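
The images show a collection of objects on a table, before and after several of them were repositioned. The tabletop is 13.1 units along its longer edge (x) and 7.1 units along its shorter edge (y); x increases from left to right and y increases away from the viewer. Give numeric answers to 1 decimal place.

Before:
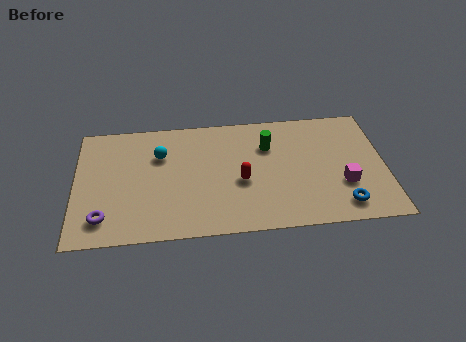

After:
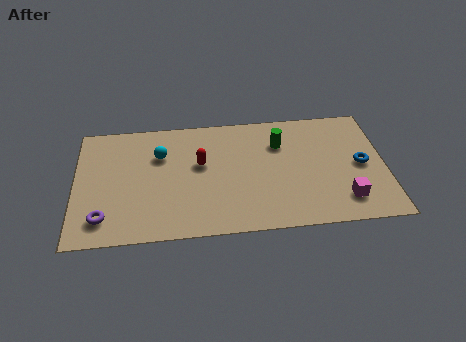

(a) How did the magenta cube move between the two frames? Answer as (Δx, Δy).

(0.0, -0.9)

From the two frames, the magenta cube sits at roughly (11.3, 2.4) before and (11.3, 1.5) after.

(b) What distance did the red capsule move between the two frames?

2.1

The red capsule was near (7.0, 3.0) before and (5.3, 4.2) after, so it travelled √(1.7² + 1.2²) ≈ 2.1 units.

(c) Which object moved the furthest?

the blue torus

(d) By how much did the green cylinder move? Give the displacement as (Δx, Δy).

(0.5, 0.1)

From the two frames, the green cylinder sits at roughly (8.2, 5.0) before and (8.7, 5.1) after.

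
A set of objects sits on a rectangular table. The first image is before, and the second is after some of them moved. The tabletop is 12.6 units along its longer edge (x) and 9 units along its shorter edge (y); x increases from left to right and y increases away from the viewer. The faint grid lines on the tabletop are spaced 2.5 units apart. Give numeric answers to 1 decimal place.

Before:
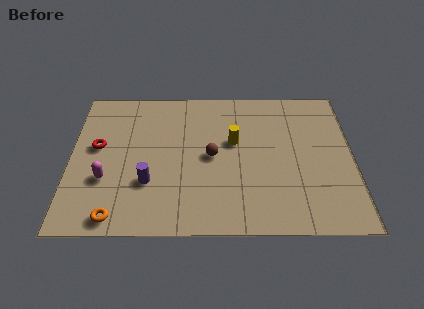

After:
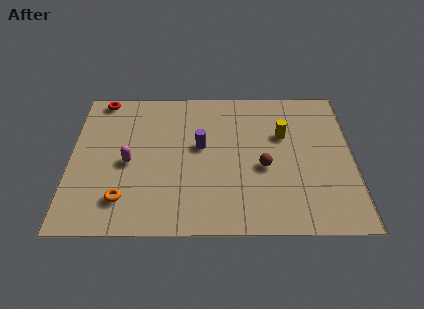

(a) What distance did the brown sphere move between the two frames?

2.4

From (6.3, 4.5) to (8.6, 3.8), the brown sphere covered √(2.3² + 0.7²) ≈ 2.4 units.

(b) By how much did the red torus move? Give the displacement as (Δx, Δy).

(0.1, 3.1)

The red torus started near (1.2, 5.1) and ended near (1.3, 8.2).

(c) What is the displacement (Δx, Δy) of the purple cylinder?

(2.3, 2.2)

The purple cylinder was at about (3.5, 2.9) and moved to about (5.8, 5.1).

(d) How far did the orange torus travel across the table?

1.0

From (2.1, 0.9) to (2.4, 1.9), the orange torus covered √(0.3² + 1.0²) ≈ 1.0 units.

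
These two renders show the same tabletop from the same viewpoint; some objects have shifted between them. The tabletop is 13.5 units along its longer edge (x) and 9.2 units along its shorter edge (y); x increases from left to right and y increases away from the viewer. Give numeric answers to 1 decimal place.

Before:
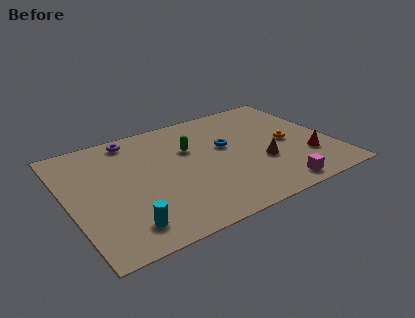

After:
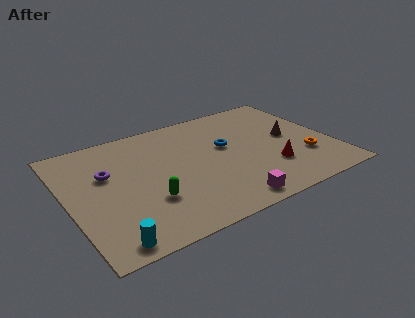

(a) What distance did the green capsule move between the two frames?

4.0

The green capsule was near (6.4, 6.0) before and (3.8, 2.9) after, so it travelled √(2.6² + 3.1²) ≈ 4.0 units.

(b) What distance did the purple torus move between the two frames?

2.8

From (3.7, 8.1) to (2.1, 5.8), the purple torus covered √(1.6² + 2.3²) ≈ 2.8 units.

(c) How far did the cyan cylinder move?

1.1

From (2.4, 1.6) to (1.5, 0.9), the cyan cylinder covered √(0.9² + 0.7²) ≈ 1.1 units.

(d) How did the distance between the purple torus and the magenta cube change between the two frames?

-2.3

The distance was about 9.5 in the first image and 7.2 in the second, so they moved 2.3 units closer together.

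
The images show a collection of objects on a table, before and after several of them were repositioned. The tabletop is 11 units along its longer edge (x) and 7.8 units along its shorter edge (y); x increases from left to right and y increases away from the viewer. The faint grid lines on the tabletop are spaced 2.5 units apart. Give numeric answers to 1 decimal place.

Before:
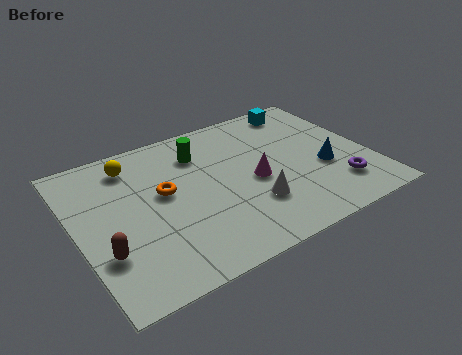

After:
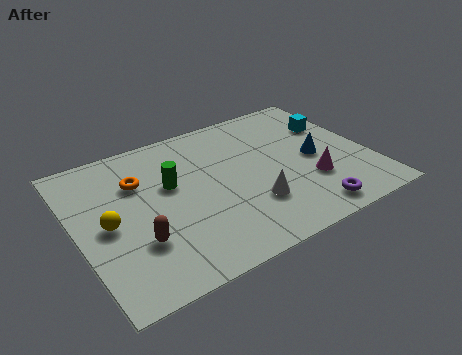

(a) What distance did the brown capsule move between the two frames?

1.2

The brown capsule moved from about (0.8, 2.4) to (2.0, 2.4), a distance of √(1.2² + 0.0²) ≈ 1.2.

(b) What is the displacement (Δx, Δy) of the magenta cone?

(2.0, -1.0)

From the two frames, the magenta cone sits at roughly (6.6, 3.5) before and (8.6, 2.5) after.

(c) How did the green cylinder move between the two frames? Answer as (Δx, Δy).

(-1.3, -1.2)

The green cylinder started near (4.9, 5.9) and ended near (3.6, 4.7).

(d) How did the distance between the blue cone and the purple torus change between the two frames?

+1.6

Before: roughly 1.2 units apart; after: 2.8. That's 1.6 units further apart.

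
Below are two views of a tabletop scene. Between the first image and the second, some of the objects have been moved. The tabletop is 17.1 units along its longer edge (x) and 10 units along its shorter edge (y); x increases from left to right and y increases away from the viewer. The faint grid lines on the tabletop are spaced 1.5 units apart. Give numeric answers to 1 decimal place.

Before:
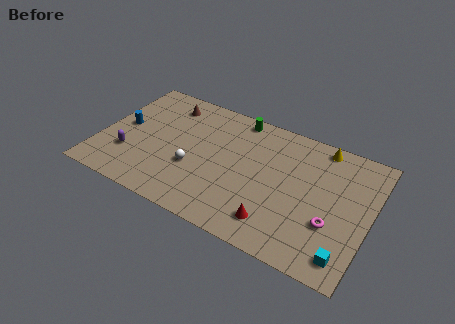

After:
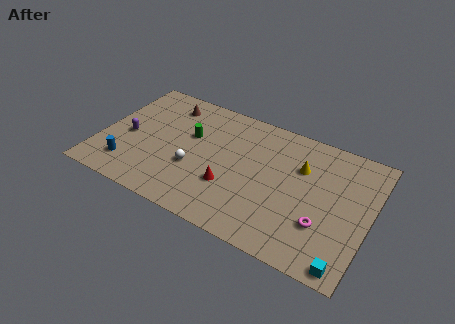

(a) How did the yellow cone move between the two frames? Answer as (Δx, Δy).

(-1.0, -2.2)

The yellow cone was at about (13.6, 9.0) and moved to about (12.6, 6.8).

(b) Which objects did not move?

the brown cone and the white sphere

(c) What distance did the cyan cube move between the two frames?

0.6

From (16.0, 1.5) to (16.1, 0.9), the cyan cube covered √(0.1² + 0.6²) ≈ 0.6 units.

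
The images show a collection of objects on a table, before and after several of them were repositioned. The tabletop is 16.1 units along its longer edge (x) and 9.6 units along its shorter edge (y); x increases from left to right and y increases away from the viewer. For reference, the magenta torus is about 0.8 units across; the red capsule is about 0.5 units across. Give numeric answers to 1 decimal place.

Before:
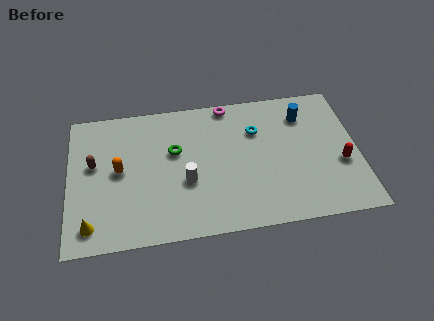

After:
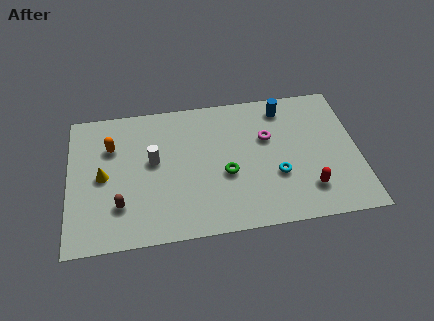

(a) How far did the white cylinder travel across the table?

2.5

The white cylinder was near (6.5, 3.7) before and (4.7, 5.4) after, so it travelled √(1.8² + 1.7²) ≈ 2.5 units.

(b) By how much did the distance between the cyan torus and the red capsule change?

-3.4

The distance was about 5.5 in the first image and 2.1 in the second, so they moved 3.4 units closer together.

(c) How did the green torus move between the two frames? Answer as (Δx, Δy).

(2.8, -2.0)

The green torus started near (5.9, 5.9) and ended near (8.7, 3.9).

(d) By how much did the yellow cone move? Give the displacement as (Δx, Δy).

(0.7, 3.2)

The yellow cone was at about (1.2, 1.5) and moved to about (1.9, 4.7).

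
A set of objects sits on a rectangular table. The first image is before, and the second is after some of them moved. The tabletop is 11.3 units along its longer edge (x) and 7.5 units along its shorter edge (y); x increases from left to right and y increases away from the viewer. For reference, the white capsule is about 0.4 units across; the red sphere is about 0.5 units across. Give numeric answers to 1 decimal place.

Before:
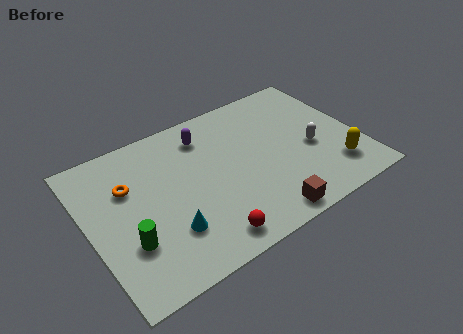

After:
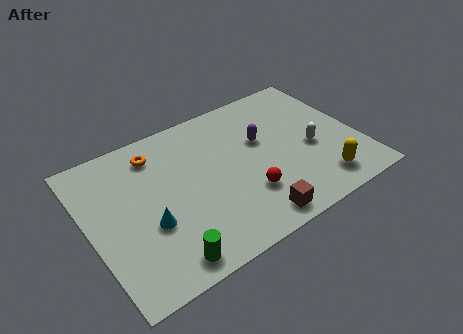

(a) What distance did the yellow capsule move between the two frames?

0.8

From (10.0, 1.7) to (9.3, 1.3), the yellow capsule covered √(0.7² + 0.4²) ≈ 0.8 units.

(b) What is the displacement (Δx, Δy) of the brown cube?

(-0.5, 0.1)

From the two frames, the brown cube sits at roughly (6.8, 0.8) before and (6.3, 0.9) after.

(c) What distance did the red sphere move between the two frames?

2.2

The red sphere moved from about (4.4, 1.0) to (6.3, 2.2), a distance of √(1.9² + 1.2²) ≈ 2.2.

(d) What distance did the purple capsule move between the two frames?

2.6

The purple capsule was near (5.2, 6.0) before and (7.4, 4.6) after, so it travelled √(2.2² + 1.4²) ≈ 2.6 units.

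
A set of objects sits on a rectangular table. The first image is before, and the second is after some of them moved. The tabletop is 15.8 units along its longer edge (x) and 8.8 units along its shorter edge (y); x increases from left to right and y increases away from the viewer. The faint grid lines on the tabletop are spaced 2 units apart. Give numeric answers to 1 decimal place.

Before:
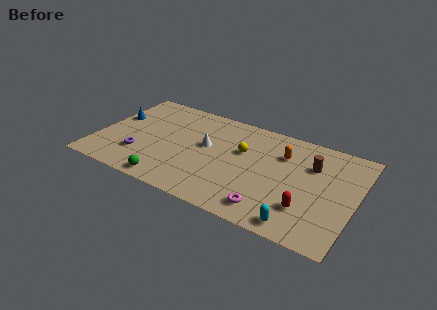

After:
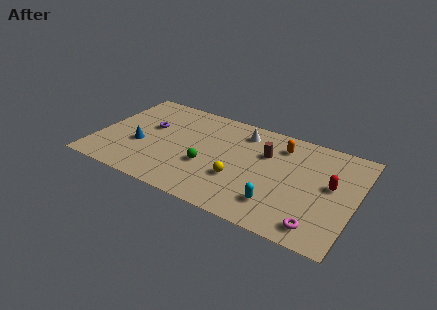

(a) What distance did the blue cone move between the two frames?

2.8

From (0.8, 5.4) to (2.7, 3.4), the blue cone covered √(1.9² + 2.0²) ≈ 2.8 units.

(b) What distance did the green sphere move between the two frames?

3.1

The green sphere was near (4.9, 0.9) before and (6.9, 3.3) after, so it travelled √(2.0² + 2.4²) ≈ 3.1 units.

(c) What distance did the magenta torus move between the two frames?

2.9

The magenta torus moved from about (11.0, 1.4) to (13.9, 1.3), a distance of √(2.9² + 0.1²) ≈ 2.9.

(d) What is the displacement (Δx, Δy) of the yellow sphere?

(0.1, -2.5)

The yellow sphere was at about (8.8, 5.5) and moved to about (8.9, 3.0).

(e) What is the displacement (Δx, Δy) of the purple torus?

(0.2, 2.8)

From the two frames, the purple torus sits at roughly (2.8, 2.5) before and (3.0, 5.3) after.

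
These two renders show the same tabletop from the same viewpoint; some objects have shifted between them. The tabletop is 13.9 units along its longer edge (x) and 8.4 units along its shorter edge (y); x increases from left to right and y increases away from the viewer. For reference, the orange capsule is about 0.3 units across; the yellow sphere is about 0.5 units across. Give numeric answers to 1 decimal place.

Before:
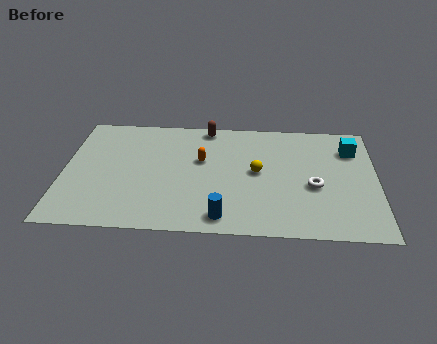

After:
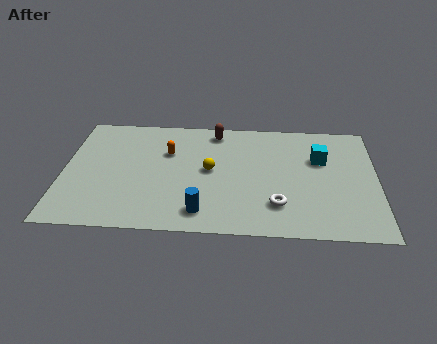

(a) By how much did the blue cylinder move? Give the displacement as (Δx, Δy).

(-0.9, 0.3)

The blue cylinder was at about (7.1, 1.1) and moved to about (6.2, 1.4).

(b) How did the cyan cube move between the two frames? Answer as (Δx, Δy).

(-1.4, -0.8)

From the two frames, the cyan cube sits at roughly (12.8, 6.3) before and (11.4, 5.5) after.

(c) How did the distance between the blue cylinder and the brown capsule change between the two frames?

-0.6

The distance was about 6.5 in the first image and 5.9 in the second, so they moved 0.6 units closer together.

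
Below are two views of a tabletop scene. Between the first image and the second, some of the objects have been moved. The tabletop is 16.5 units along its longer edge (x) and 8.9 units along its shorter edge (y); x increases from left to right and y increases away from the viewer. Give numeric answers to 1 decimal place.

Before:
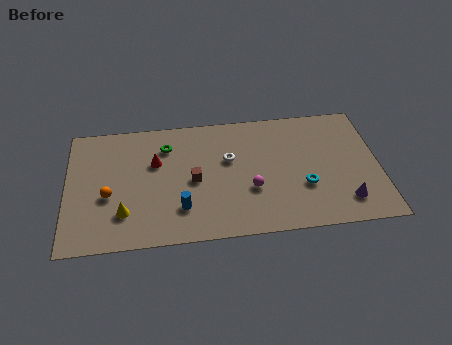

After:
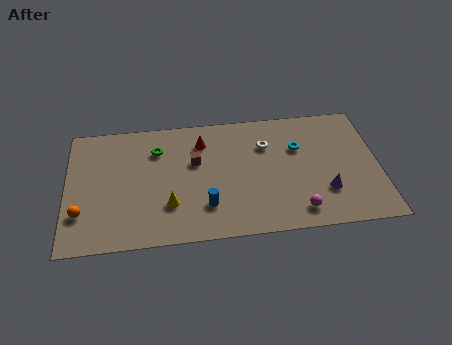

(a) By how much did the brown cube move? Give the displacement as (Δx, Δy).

(0.1, 1.3)

The brown cube was at about (6.7, 4.2) and moved to about (6.8, 5.5).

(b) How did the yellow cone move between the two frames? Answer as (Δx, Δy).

(2.4, 0.3)

The yellow cone started near (3.0, 2.3) and ended near (5.4, 2.6).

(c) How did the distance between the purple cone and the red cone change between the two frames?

-2.9

The distance was about 10.6 in the first image and 7.7 in the second, so they moved 2.9 units closer together.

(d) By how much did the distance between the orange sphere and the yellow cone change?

+3.1

Before: roughly 1.5 units apart; after: 4.6. That's 3.1 units further apart.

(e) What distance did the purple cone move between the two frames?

1.3

From (14.6, 1.8) to (13.6, 2.6), the purple cone covered √(1.0² + 0.8²) ≈ 1.3 units.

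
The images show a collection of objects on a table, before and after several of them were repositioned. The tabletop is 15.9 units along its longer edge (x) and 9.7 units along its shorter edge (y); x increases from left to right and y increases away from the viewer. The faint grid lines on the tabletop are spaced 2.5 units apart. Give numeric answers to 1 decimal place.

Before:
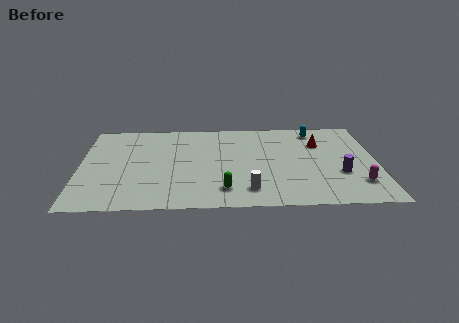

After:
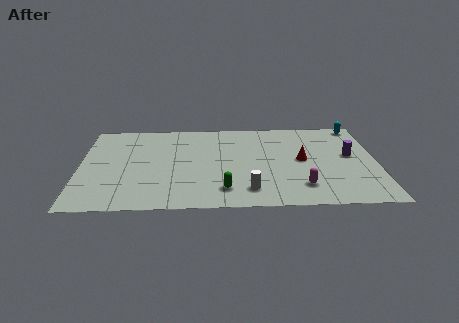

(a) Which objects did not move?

the green capsule and the white cylinder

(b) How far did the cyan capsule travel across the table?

2.4

From (12.7, 8.3) to (15.0, 8.8), the cyan capsule covered √(2.3² + 0.5²) ≈ 2.4 units.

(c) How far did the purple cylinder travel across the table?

2.1

The purple cylinder was near (13.9, 3.4) before and (14.5, 5.4) after, so it travelled √(0.6² + 2.0²) ≈ 2.1 units.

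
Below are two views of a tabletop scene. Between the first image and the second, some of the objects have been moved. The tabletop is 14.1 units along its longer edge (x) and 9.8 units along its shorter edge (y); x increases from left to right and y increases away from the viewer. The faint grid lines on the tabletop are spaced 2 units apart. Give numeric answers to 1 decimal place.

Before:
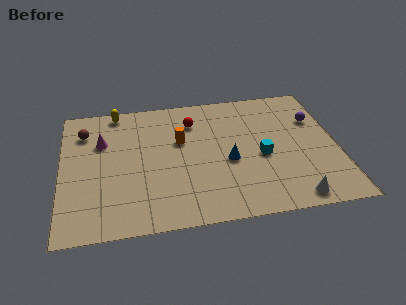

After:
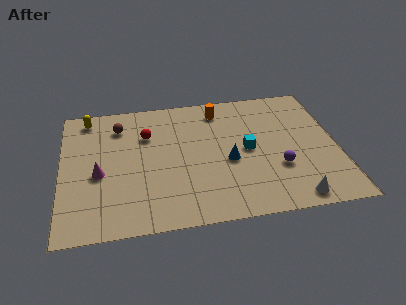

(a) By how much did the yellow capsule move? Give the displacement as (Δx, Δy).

(-1.5, -0.3)

The yellow capsule was at about (2.9, 8.9) and moved to about (1.4, 8.6).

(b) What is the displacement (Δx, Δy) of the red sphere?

(-2.4, -0.7)

The red sphere was at about (6.8, 7.5) and moved to about (4.4, 6.8).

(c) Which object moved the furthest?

the purple sphere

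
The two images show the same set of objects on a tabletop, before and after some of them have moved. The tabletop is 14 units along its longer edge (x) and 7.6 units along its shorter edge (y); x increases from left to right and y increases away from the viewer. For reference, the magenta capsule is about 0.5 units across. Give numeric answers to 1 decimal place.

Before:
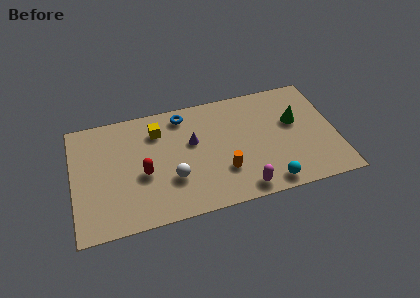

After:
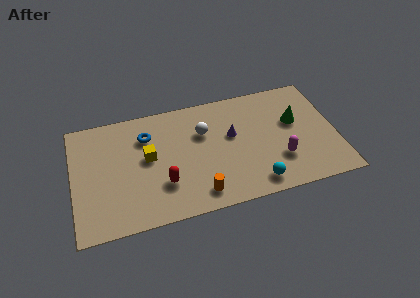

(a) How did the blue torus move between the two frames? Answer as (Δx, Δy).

(-2.0, -0.9)

From the two frames, the blue torus sits at roughly (6.0, 6.5) before and (4.0, 5.6) after.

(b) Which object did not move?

the green cone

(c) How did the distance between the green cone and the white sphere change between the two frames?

-2.1

They were about 7.0 units apart before and 4.9 after — 2.1 units closer together.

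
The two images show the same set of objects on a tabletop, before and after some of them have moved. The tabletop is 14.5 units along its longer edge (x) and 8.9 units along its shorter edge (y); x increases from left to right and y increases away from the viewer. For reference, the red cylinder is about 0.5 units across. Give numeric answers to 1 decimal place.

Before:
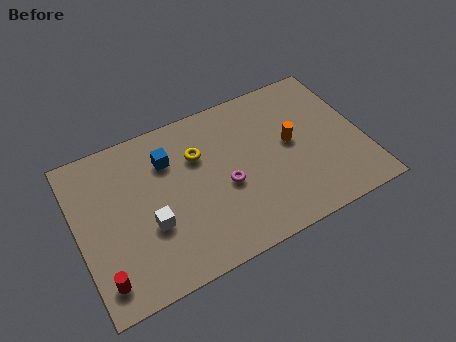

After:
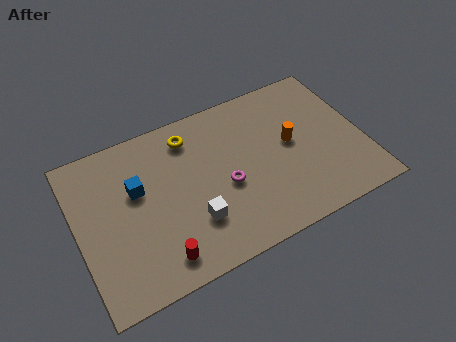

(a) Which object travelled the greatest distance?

the red cylinder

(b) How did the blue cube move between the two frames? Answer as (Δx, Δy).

(-1.7, -1.0)

The blue cube was at about (4.8, 6.5) and moved to about (3.1, 5.5).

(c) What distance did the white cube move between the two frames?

2.2

The white cube moved from about (3.5, 3.3) to (5.6, 2.6), a distance of √(2.1² + 0.7²) ≈ 2.2.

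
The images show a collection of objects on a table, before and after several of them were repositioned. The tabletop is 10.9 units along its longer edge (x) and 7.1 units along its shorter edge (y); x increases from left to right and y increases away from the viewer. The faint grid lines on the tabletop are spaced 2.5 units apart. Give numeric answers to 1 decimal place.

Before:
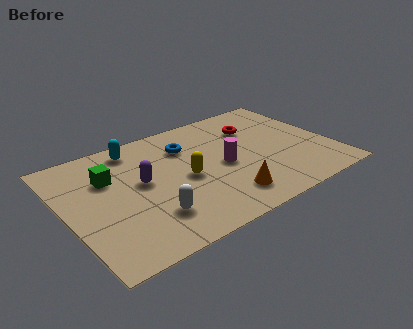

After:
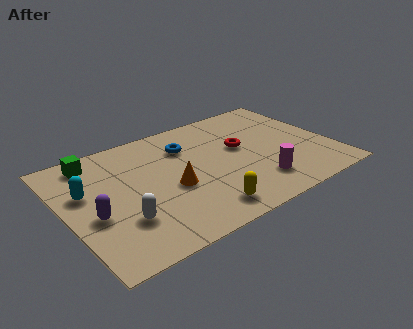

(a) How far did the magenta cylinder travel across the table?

2.0

The magenta cylinder was near (6.4, 3.3) before and (7.5, 1.6) after, so it travelled √(1.1² + 1.7²) ≈ 2.0 units.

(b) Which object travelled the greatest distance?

the cyan capsule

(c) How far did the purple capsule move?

2.3

The purple capsule moved from about (3.1, 3.9) to (1.0, 2.9), a distance of √(2.1² + 1.0²) ≈ 2.3.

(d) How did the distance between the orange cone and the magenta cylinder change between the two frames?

+1.7

They were about 1.9 units apart before and 3.6 after — 1.7 units further apart.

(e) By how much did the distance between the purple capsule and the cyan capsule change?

-0.7

They were about 2.2 units apart before and 1.5 after — 0.7 units closer together.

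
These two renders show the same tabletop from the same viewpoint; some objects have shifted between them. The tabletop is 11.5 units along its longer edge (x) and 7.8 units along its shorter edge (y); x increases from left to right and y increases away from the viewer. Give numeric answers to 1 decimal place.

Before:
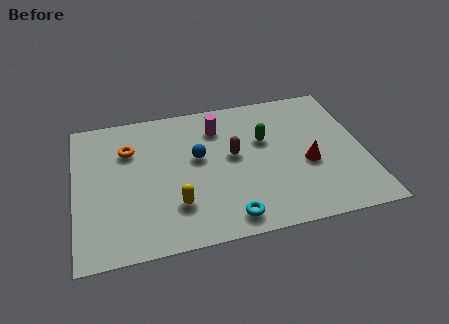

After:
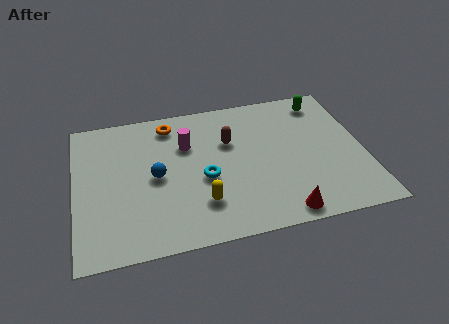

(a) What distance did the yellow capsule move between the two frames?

1.0

From (3.9, 2.1) to (4.9, 2.0), the yellow capsule covered √(1.0² + 0.1²) ≈ 1.0 units.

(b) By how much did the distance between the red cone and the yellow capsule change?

-2.1

They were about 5.4 units apart before and 3.3 after — 2.1 units closer together.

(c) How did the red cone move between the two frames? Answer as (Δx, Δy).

(-1.2, -2.4)

From the two frames, the red cone sits at roughly (9.2, 3.2) before and (8.0, 0.8) after.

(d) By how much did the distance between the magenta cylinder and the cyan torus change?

-2.9

Before: roughly 5.0 units apart; after: 2.1. That's 2.9 units closer together.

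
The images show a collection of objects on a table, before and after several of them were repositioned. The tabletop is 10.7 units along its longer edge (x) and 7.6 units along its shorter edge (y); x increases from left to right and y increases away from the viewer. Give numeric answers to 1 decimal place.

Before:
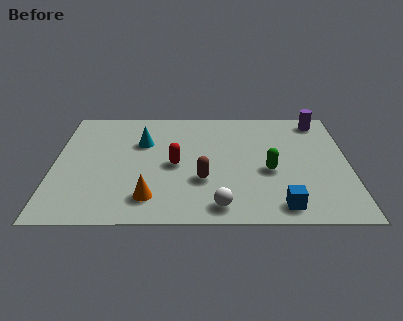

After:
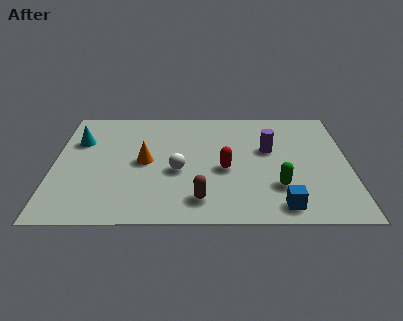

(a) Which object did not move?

the blue cube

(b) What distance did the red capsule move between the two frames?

1.8

The red capsule moved from about (4.4, 3.6) to (6.2, 3.3), a distance of √(1.8² + 0.3²) ≈ 1.8.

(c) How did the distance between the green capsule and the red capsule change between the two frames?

-1.2

The distance was about 3.4 in the first image and 2.2 in the second, so they moved 1.2 units closer together.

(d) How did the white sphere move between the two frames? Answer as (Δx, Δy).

(-1.5, 2.2)

The white sphere was at about (6.0, 1.0) and moved to about (4.5, 3.2).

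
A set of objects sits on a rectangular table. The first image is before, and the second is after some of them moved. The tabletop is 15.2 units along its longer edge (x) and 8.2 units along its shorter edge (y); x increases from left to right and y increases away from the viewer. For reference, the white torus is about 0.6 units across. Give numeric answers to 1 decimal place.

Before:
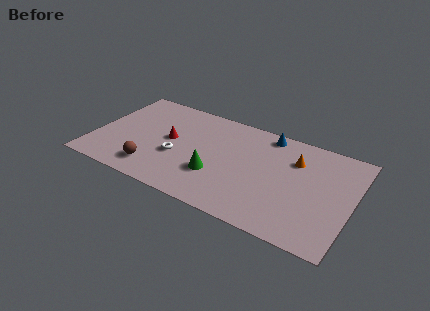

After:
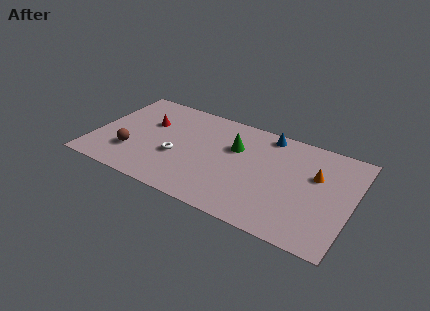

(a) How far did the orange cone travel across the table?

1.5

The orange cone moved from about (11.7, 5.9) to (13.0, 5.2), a distance of √(1.3² + 0.7²) ≈ 1.5.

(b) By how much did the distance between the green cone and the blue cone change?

-2.7

Before: roughly 5.2 units apart; after: 2.5. That's 2.7 units closer together.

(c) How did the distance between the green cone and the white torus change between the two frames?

+1.4

They were about 2.5 units apart before and 3.9 after — 1.4 units further apart.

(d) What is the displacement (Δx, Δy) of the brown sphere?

(-1.4, 0.8)

From the two frames, the brown sphere sits at roughly (3.8, 1.6) before and (2.4, 2.4) after.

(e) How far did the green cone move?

2.8

From (7.4, 2.7) to (8.2, 5.4), the green cone covered √(0.8² + 2.7²) ≈ 2.8 units.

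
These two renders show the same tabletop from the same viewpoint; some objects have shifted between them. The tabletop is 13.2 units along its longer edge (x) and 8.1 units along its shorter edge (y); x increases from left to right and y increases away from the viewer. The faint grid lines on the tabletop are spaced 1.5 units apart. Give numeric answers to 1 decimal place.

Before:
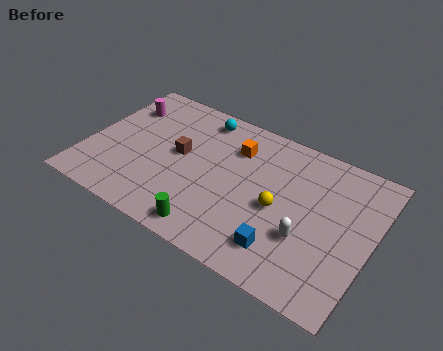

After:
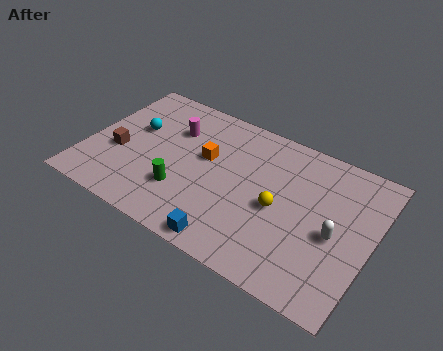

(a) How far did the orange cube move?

1.7

The orange cube was near (6.6, 6.0) before and (5.4, 4.8) after, so it travelled √(1.2² + 1.2²) ≈ 1.7 units.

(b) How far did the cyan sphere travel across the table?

3.5

The cyan sphere was near (4.8, 7.0) before and (2.0, 4.9) after, so it travelled √(2.8² + 2.1²) ≈ 3.5 units.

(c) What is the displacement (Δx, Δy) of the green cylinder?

(-1.6, 1.4)

The green cylinder started near (6.3, 1.0) and ended near (4.7, 2.4).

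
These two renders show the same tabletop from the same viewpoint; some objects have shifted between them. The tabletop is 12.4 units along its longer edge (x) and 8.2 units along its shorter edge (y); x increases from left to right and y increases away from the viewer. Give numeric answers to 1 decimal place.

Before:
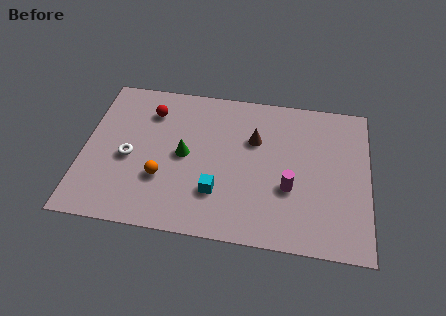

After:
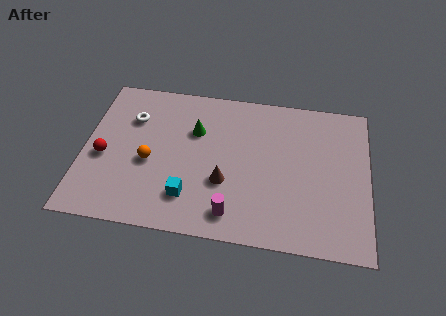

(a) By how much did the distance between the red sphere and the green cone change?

+1.7

They were about 2.7 units apart before and 4.4 after — 1.7 units further apart.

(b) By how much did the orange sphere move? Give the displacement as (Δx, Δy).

(-0.6, 0.8)

The orange sphere started near (3.5, 2.7) and ended near (2.9, 3.5).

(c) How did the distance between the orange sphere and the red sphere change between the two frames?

-1.7

Before: roughly 3.7 units apart; after: 2.0. That's 1.7 units closer together.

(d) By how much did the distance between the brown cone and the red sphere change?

+0.6

They were about 4.7 units apart before and 5.3 after — 0.6 units further apart.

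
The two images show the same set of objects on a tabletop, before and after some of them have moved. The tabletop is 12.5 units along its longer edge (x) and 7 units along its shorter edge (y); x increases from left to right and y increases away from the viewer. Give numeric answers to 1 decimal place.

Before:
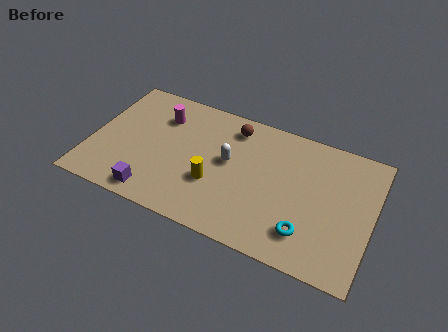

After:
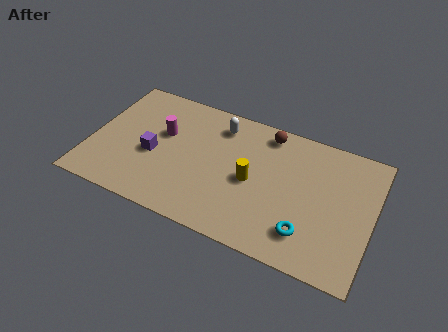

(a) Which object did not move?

the cyan torus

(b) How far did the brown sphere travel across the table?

1.5

The brown sphere was near (6.1, 5.8) before and (7.6, 6.1) after, so it travelled √(1.5² + 0.3²) ≈ 1.5 units.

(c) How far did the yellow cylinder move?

1.8

The yellow cylinder moved from about (5.6, 2.5) to (7.2, 3.3), a distance of √(1.6² + 0.8²) ≈ 1.8.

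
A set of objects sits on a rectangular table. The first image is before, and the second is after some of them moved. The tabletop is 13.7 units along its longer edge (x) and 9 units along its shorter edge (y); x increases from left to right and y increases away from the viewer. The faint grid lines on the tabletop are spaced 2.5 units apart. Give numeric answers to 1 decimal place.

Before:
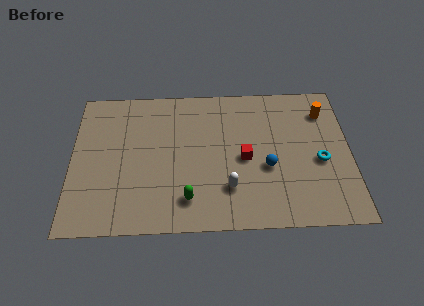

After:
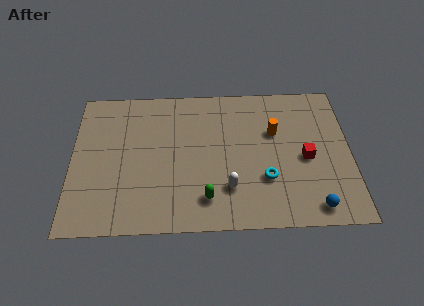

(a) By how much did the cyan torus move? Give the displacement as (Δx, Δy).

(-2.7, -1.0)

The cyan torus started near (12.2, 3.9) and ended near (9.5, 2.9).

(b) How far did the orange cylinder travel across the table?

2.8

From (12.5, 7.0) to (10.0, 5.8), the orange cylinder covered √(2.5² + 1.2²) ≈ 2.8 units.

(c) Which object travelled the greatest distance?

the blue sphere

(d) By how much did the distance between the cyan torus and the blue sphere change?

+0.3

They were about 2.6 units apart before and 2.9 after — 0.3 units further apart.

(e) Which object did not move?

the white capsule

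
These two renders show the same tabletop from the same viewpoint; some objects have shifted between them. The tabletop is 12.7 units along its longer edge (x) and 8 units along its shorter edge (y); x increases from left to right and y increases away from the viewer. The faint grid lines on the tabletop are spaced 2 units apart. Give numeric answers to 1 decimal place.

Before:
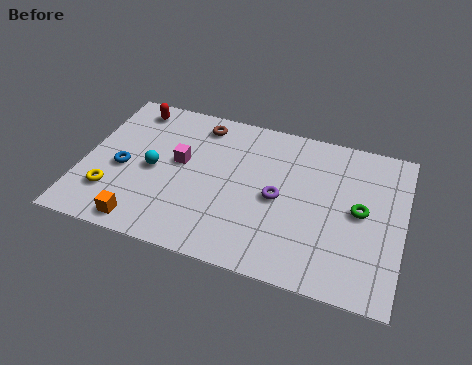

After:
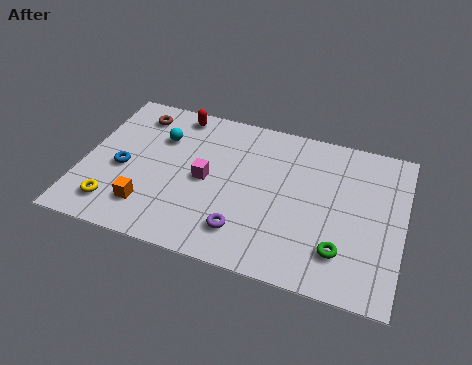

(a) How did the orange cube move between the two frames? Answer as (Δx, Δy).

(0.1, 0.9)

From the two frames, the orange cube sits at roughly (2.7, 0.9) before and (2.8, 1.8) after.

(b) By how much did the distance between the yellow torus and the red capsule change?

+1.1

The distance was about 4.8 in the first image and 5.9 in the second, so they moved 1.1 units further apart.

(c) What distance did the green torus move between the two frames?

2.3

From (11.0, 4.1) to (10.4, 1.9), the green torus covered √(0.6² + 2.2²) ≈ 2.3 units.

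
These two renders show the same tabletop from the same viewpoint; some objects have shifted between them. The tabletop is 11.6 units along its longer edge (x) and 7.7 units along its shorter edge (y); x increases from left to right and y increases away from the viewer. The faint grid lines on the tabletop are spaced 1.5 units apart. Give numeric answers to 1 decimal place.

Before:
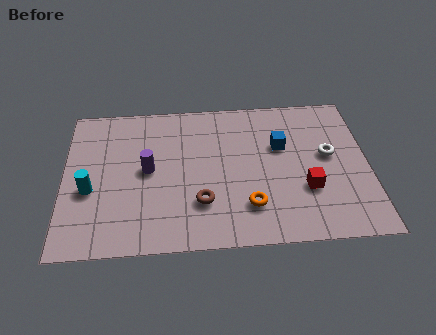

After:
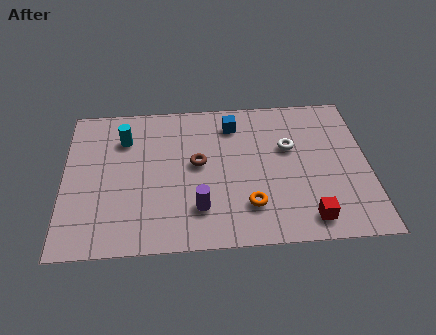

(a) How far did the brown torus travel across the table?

2.0

The brown torus moved from about (5.2, 2.2) to (5.1, 4.2), a distance of √(0.1² + 2.0²) ≈ 2.0.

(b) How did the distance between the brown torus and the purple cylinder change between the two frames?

-0.4

They were about 2.7 units apart before and 2.3 after — 0.4 units closer together.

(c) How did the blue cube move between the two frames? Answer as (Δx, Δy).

(-1.8, 1.3)

The blue cube was at about (8.3, 4.9) and moved to about (6.5, 6.2).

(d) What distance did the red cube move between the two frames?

1.5

From (9.2, 2.6) to (9.2, 1.1), the red cube covered √(0.0² + 1.5²) ≈ 1.5 units.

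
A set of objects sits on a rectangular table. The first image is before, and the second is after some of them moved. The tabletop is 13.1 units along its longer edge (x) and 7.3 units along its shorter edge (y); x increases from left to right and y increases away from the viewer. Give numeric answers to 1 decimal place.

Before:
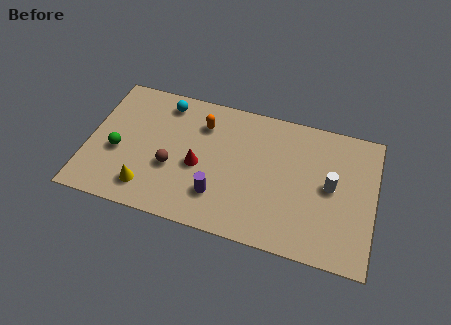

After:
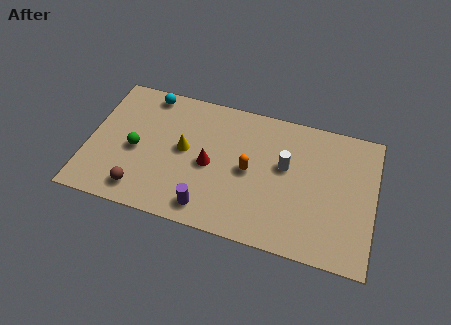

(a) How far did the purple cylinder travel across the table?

0.9

The purple cylinder moved from about (6.1, 1.9) to (5.7, 1.1), a distance of √(0.4² + 0.8²) ≈ 0.9.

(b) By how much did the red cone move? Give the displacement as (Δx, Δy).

(0.5, 0.2)

The red cone started near (5.1, 3.2) and ended near (5.6, 3.4).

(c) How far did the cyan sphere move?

0.9

The cyan sphere moved from about (3.3, 6.2) to (2.5, 6.5), a distance of √(0.8² + 0.3²) ≈ 0.9.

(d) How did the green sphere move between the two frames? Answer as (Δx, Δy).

(0.8, 0.3)

The green sphere started near (1.4, 3.0) and ended near (2.2, 3.3).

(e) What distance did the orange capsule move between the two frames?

3.0

The orange capsule moved from about (5.1, 5.5) to (7.4, 3.6), a distance of √(2.3² + 1.9²) ≈ 3.0.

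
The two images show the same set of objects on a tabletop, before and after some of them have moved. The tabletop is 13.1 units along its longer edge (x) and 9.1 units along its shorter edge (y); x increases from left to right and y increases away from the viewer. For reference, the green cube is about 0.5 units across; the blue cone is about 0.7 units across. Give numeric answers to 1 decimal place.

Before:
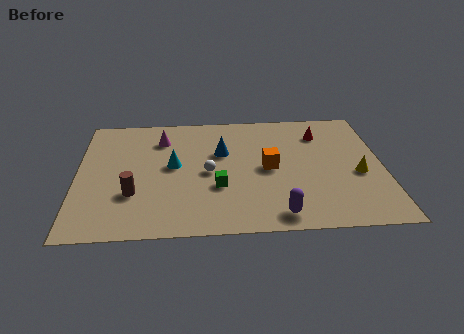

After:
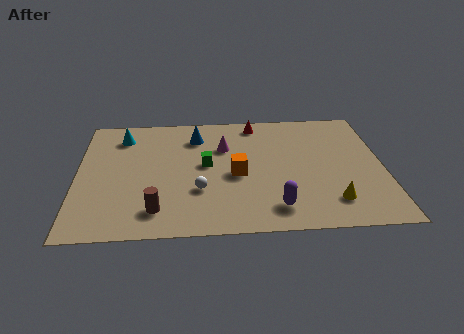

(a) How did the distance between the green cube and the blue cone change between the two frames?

-0.4

Before: roughly 2.6 units apart; after: 2.2. That's 0.4 units closer together.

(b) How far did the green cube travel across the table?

1.8

The green cube was near (6.0, 3.2) before and (5.5, 4.9) after, so it travelled √(0.5² + 1.7²) ≈ 1.8 units.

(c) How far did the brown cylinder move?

1.6

The brown cylinder moved from about (2.4, 2.9) to (3.4, 1.7), a distance of √(1.0² + 1.2²) ≈ 1.6.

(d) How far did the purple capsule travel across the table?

0.5

The purple capsule was near (8.5, 1.1) before and (8.4, 1.6) after, so it travelled √(0.1² + 0.5²) ≈ 0.5 units.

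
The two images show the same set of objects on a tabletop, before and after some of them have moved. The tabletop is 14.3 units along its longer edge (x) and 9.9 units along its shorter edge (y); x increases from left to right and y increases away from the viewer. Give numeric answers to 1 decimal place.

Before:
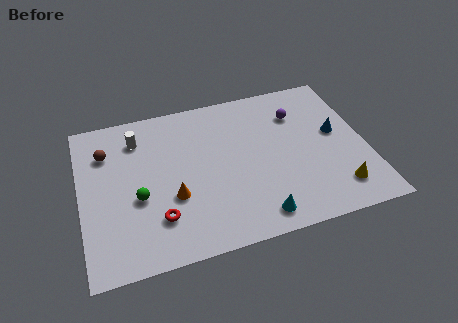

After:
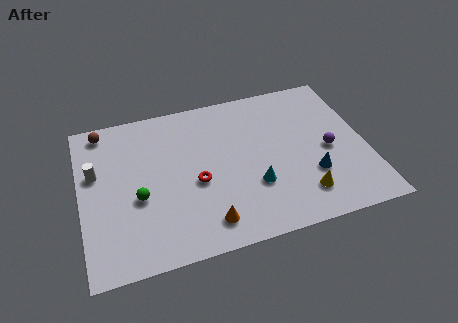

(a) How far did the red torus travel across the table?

2.6

From (3.7, 2.5) to (5.7, 4.2), the red torus covered √(2.0² + 1.7²) ≈ 2.6 units.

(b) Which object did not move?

the green sphere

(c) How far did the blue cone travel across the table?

2.8

From (12.9, 5.5) to (11.4, 3.1), the blue cone covered √(1.5² + 2.4²) ≈ 2.8 units.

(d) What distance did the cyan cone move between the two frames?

1.9

The cyan cone was near (8.5, 1.3) before and (8.5, 3.2) after, so it travelled √(0.0² + 1.9²) ≈ 1.9 units.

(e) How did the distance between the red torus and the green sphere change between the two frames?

+1.2

They were about 1.7 units apart before and 2.9 after — 1.2 units further apart.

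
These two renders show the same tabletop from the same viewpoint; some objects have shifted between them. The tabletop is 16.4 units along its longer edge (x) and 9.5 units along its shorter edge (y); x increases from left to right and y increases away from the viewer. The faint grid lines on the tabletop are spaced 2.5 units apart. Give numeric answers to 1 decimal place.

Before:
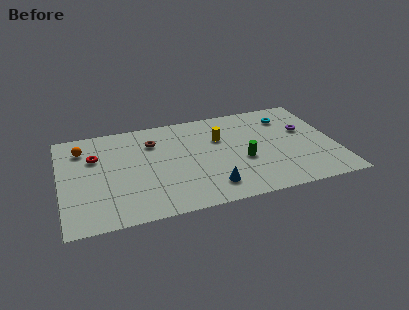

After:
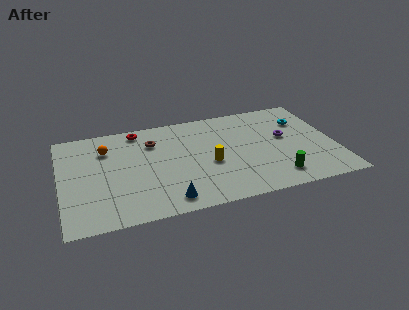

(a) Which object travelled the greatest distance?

the red torus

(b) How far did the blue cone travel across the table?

2.6

The blue cone was near (8.7, 1.8) before and (6.1, 1.3) after, so it travelled √(2.6² + 0.5²) ≈ 2.6 units.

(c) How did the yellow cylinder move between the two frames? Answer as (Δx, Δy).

(-0.8, -2.3)

The yellow cylinder was at about (9.6, 6.3) and moved to about (8.8, 4.0).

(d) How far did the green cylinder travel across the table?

2.8

From (10.8, 3.8) to (12.6, 1.7), the green cylinder covered √(1.8² + 2.1²) ≈ 2.8 units.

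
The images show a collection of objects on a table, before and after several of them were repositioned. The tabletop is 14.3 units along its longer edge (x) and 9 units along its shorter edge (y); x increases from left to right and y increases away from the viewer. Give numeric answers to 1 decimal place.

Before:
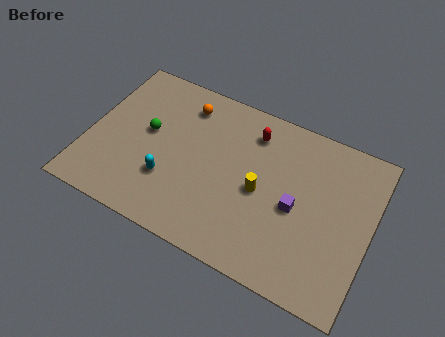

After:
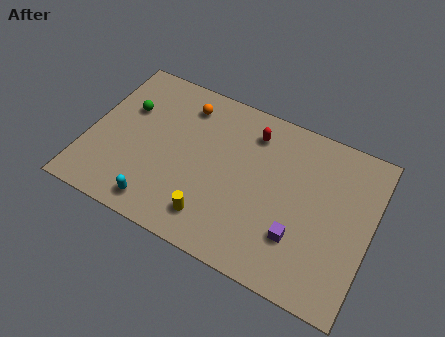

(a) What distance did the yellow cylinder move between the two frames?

3.3

From (8.8, 4.2) to (6.7, 1.7), the yellow cylinder covered √(2.1² + 2.5²) ≈ 3.3 units.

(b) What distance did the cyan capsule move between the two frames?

1.6

The cyan capsule moved from about (4.3, 2.8) to (4.0, 1.2), a distance of √(0.3² + 1.6²) ≈ 1.6.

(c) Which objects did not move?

the orange sphere and the red capsule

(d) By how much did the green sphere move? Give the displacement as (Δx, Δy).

(-1.2, 0.9)

The green sphere started near (2.9, 5.0) and ended near (1.7, 5.9).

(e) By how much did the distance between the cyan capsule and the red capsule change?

+1.5

Before: roughly 5.7 units apart; after: 7.2. That's 1.5 units further apart.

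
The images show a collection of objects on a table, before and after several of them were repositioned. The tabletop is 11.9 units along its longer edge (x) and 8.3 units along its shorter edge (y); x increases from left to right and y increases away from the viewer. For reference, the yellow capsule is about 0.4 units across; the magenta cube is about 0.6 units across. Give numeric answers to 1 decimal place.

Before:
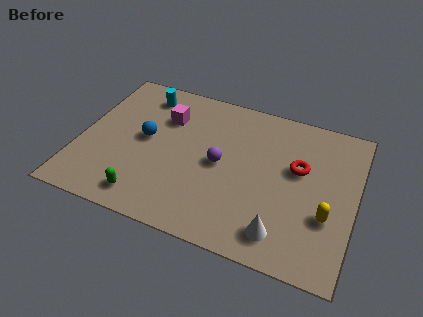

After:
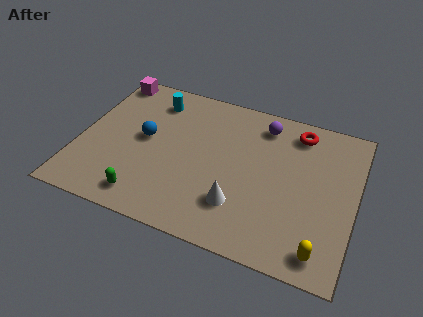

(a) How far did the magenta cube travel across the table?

3.1

The magenta cube was near (3.5, 5.9) before and (0.8, 7.4) after, so it travelled √(2.7² + 1.5²) ≈ 3.1 units.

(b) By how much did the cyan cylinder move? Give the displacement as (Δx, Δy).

(0.5, -0.2)

From the two frames, the cyan cylinder sits at roughly (2.4, 6.9) before and (2.9, 6.7) after.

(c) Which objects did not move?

the blue sphere and the green capsule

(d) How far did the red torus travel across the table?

2.0

From (9.4, 5.0) to (9.2, 7.0), the red torus covered √(0.2² + 2.0²) ≈ 2.0 units.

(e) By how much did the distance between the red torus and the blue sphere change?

+0.3

The distance was about 6.6 in the first image and 6.9 in the second, so they moved 0.3 units further apart.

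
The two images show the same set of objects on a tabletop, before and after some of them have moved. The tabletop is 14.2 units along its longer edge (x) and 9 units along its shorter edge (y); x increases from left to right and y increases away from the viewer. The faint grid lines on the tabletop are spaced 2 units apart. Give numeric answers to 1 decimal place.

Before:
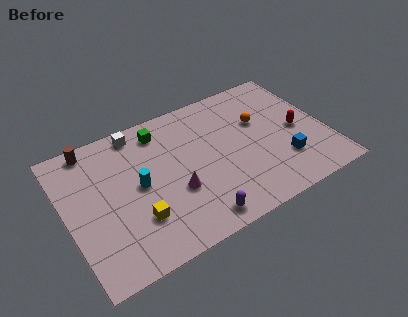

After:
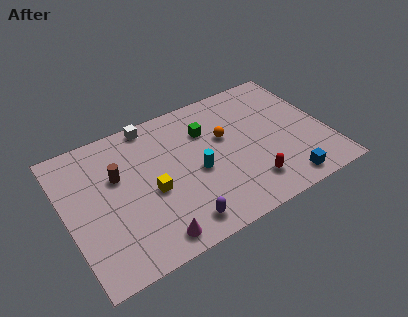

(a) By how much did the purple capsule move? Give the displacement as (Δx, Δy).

(-0.9, 0.2)

The purple capsule was at about (6.5, 1.1) and moved to about (5.6, 1.3).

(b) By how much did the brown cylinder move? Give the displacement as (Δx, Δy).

(1.1, -2.4)

The brown cylinder started near (1.8, 8.1) and ended near (2.9, 5.7).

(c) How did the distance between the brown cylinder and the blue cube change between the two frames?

-1.6

They were about 11.3 units apart before and 9.7 after — 1.6 units closer together.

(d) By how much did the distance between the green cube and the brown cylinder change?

+1.3

The distance was about 3.7 in the first image and 5.0 in the second, so they moved 1.3 units further apart.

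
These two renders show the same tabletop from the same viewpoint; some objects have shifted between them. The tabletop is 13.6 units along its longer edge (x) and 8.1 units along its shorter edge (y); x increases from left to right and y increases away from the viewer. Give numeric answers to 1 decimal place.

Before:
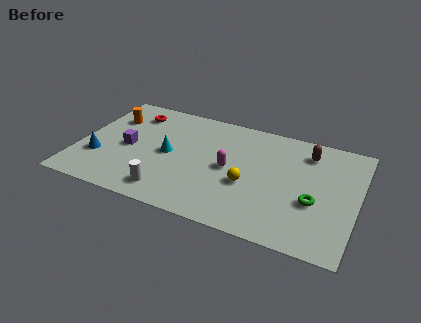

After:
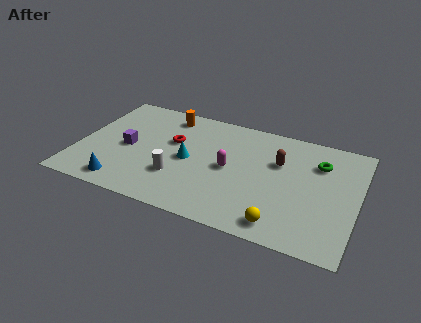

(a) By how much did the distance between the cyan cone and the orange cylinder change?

-0.3

Before: roughly 3.6 units apart; after: 3.3. That's 0.3 units closer together.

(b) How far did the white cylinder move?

1.2

The white cylinder was near (4.7, 1.3) before and (5.0, 2.5) after, so it travelled √(0.3² + 1.2²) ≈ 1.2 units.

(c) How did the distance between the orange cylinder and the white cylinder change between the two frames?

-1.1

Before: roughly 5.6 units apart; after: 4.5. That's 1.1 units closer together.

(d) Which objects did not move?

the purple cube and the magenta capsule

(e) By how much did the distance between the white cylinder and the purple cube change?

-0.5

They were about 3.4 units apart before and 2.9 after — 0.5 units closer together.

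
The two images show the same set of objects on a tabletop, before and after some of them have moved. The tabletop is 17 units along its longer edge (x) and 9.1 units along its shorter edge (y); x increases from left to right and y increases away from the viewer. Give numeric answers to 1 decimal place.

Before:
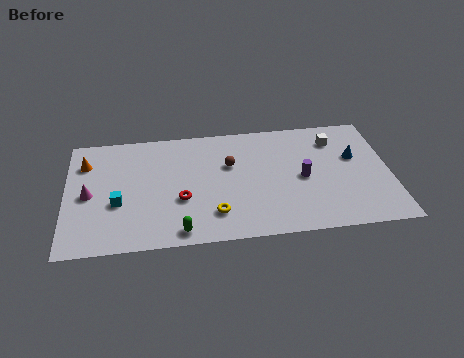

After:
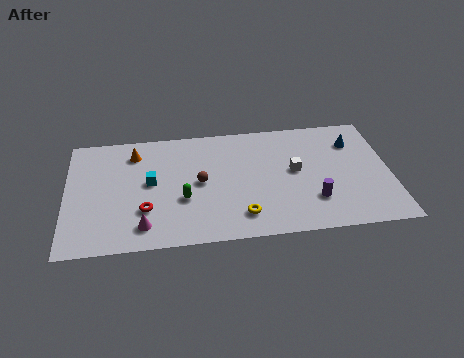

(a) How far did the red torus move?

2.0

From (6.0, 3.4) to (4.1, 2.8), the red torus covered √(1.9² + 0.6²) ≈ 2.0 units.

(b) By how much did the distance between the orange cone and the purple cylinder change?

-1.2

They were about 11.7 units apart before and 10.5 after — 1.2 units closer together.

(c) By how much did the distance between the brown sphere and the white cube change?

-0.7

Before: roughly 5.7 units apart; after: 5.0. That's 0.7 units closer together.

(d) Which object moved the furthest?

the magenta cone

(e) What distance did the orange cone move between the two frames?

2.6

The orange cone moved from about (1.0, 6.8) to (3.6, 7.3), a distance of √(2.6² + 0.5²) ≈ 2.6.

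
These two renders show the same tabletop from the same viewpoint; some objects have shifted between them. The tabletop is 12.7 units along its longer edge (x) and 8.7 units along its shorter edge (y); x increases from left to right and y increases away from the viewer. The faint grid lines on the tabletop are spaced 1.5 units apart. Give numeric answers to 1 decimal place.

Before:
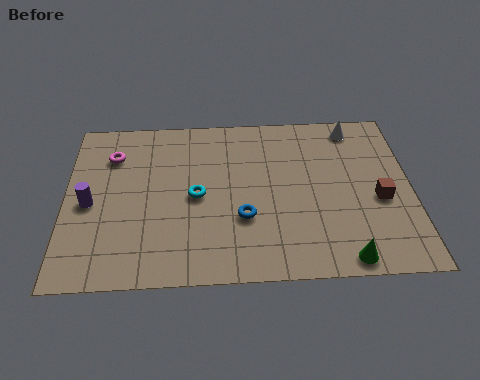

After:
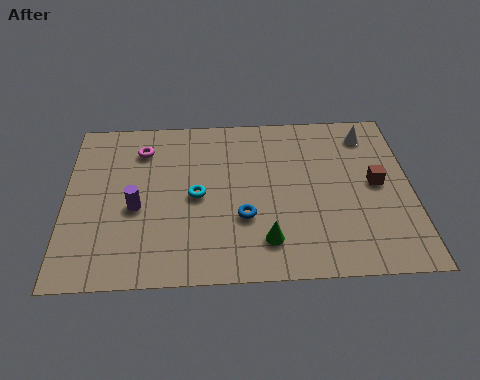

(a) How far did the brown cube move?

0.8

From (11.5, 3.7) to (11.4, 4.5), the brown cube covered √(0.1² + 0.8²) ≈ 0.8 units.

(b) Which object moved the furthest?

the green cone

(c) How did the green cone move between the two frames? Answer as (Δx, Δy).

(-2.8, 1.0)

The green cone started near (10.1, 0.8) and ended near (7.3, 1.8).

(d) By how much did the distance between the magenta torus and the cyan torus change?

-0.6

The distance was about 3.9 in the first image and 3.3 in the second, so they moved 0.6 units closer together.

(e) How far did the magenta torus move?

1.1

The magenta torus moved from about (1.7, 6.5) to (2.8, 6.8), a distance of √(1.1² + 0.3²) ≈ 1.1.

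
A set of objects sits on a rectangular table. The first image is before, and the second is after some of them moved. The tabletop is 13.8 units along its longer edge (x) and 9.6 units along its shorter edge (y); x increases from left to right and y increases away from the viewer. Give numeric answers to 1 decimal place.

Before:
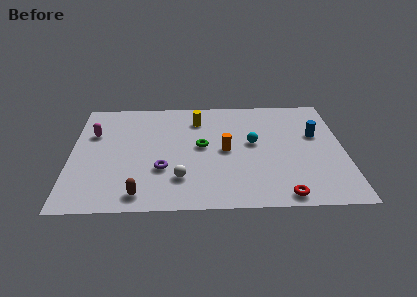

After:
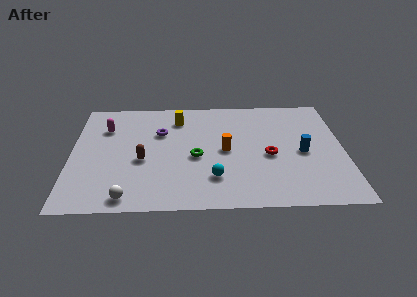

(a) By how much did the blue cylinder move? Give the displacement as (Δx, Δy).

(-0.7, -1.5)

The blue cylinder started near (12.4, 5.9) and ended near (11.7, 4.4).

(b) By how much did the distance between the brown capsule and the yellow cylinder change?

-2.9

They were about 6.9 units apart before and 4.0 after — 2.9 units closer together.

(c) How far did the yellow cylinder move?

1.0

The yellow cylinder moved from about (6.4, 7.5) to (5.4, 7.6), a distance of √(1.0² + 0.1²) ≈ 1.0.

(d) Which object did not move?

the orange cylinder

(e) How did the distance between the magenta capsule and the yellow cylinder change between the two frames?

-1.6

They were about 5.4 units apart before and 3.8 after — 1.6 units closer together.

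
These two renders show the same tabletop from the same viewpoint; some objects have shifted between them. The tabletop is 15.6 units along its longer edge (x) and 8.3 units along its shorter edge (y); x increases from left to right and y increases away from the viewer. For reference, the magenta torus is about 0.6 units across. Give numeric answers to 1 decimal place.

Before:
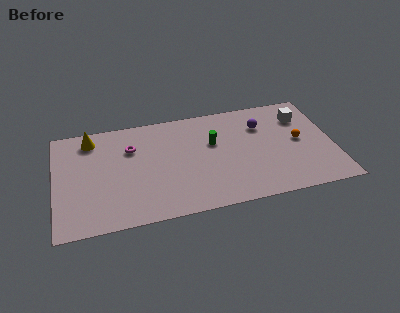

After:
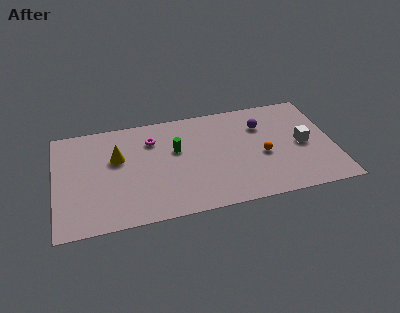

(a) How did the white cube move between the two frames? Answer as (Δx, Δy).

(-0.1, -2.2)

From the two frames, the white cube sits at roughly (14.0, 6.2) before and (13.9, 4.0) after.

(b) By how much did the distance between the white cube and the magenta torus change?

-1.0

They were about 9.7 units apart before and 8.7 after — 1.0 units closer together.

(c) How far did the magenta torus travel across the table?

1.3

The magenta torus moved from about (4.3, 5.8) to (5.5, 6.2), a distance of √(1.2² + 0.4²) ≈ 1.3.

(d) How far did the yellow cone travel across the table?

2.3

From (2.1, 7.0) to (3.5, 5.2), the yellow cone covered √(1.4² + 1.8²) ≈ 2.3 units.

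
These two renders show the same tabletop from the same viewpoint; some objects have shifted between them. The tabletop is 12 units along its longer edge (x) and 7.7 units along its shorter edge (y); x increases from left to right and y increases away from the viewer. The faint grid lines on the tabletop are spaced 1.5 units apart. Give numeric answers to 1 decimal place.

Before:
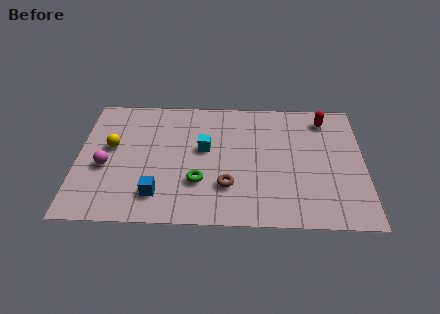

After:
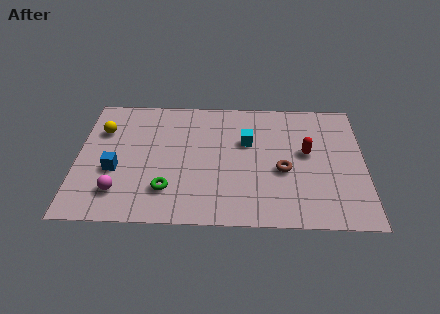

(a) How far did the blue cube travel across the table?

2.3

The blue cube moved from about (3.4, 1.6) to (1.6, 3.0), a distance of √(1.8² + 1.4²) ≈ 2.3.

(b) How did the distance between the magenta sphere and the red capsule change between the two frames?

-1.5

The distance was about 9.7 in the first image and 8.2 in the second, so they moved 1.5 units closer together.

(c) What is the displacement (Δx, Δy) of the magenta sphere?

(0.6, -1.5)

The magenta sphere was at about (1.2, 3.2) and moved to about (1.8, 1.7).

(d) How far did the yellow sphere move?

1.1

The yellow sphere was near (1.4, 4.4) before and (1.0, 5.4) after, so it travelled √(0.4² + 1.0²) ≈ 1.1 units.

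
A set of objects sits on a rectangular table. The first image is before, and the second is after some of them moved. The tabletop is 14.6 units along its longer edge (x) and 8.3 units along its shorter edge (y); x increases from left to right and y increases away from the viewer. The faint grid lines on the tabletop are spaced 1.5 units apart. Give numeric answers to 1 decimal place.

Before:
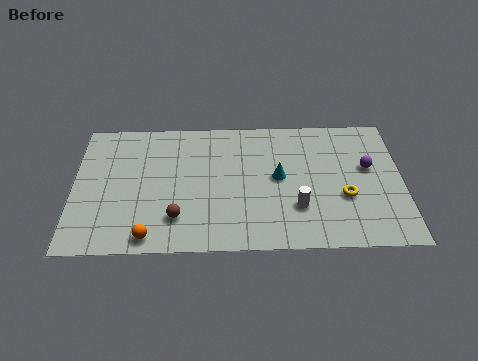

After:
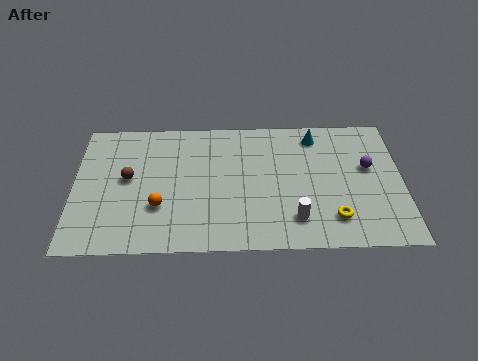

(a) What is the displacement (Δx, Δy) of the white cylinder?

(-0.1, -0.7)

The white cylinder was at about (9.9, 2.5) and moved to about (9.8, 1.8).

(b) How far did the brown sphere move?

3.3

From (4.6, 2.0) to (2.4, 4.5), the brown sphere covered √(2.2² + 2.5²) ≈ 3.3 units.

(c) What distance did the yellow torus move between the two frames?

1.4

The yellow torus moved from about (12.0, 3.1) to (11.5, 1.8), a distance of √(0.5² + 1.3²) ≈ 1.4.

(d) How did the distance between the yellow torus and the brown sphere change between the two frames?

+2.0

The distance was about 7.5 in the first image and 9.5 in the second, so they moved 2.0 units further apart.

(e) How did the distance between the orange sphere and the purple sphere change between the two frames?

-0.9

Before: roughly 10.5 units apart; after: 9.6. That's 0.9 units closer together.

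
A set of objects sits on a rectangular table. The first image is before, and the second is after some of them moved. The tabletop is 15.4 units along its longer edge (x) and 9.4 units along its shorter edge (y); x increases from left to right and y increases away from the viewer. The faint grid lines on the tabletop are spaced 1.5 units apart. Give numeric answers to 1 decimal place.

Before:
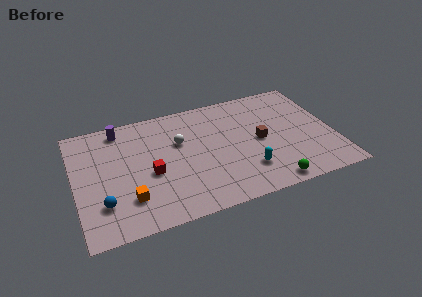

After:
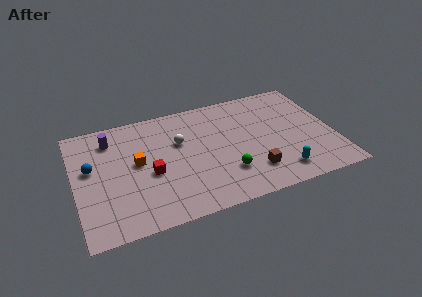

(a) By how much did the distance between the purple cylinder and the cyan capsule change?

+2.1

Before: roughly 9.2 units apart; after: 11.3. That's 2.1 units further apart.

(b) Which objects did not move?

the red cube and the white sphere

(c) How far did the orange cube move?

2.8

The orange cube moved from about (3.0, 2.4) to (3.7, 5.1), a distance of √(0.7² + 2.7²) ≈ 2.8.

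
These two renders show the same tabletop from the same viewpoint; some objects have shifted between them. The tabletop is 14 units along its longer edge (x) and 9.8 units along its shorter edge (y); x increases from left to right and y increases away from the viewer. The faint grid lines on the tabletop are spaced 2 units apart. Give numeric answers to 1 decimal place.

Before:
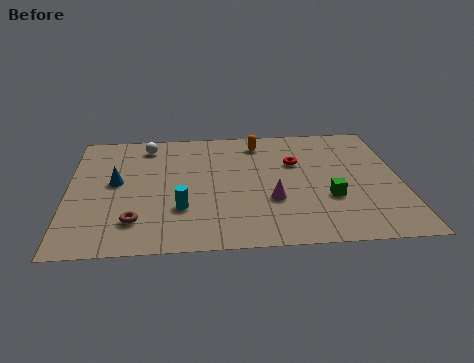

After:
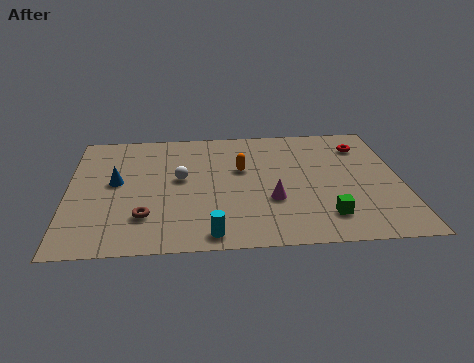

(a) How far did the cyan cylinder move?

2.3

The cyan cylinder moved from about (4.7, 3.0) to (5.9, 1.0), a distance of √(1.2² + 2.0²) ≈ 2.3.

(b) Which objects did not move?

the magenta cone and the blue cone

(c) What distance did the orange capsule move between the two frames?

2.3

From (8.1, 8.2) to (7.3, 6.0), the orange capsule covered √(0.8² + 2.2²) ≈ 2.3 units.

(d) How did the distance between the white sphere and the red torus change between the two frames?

+1.5

The distance was about 6.6 in the first image and 8.1 in the second, so they moved 1.5 units further apart.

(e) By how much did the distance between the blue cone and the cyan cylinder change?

+2.3

The distance was about 3.5 in the first image and 5.8 in the second, so they moved 2.3 units further apart.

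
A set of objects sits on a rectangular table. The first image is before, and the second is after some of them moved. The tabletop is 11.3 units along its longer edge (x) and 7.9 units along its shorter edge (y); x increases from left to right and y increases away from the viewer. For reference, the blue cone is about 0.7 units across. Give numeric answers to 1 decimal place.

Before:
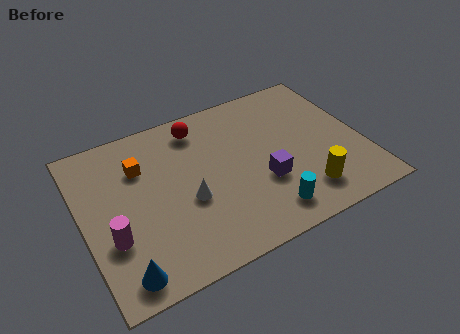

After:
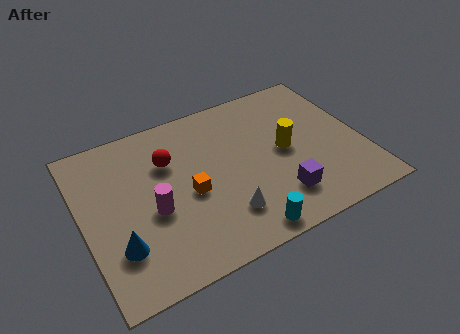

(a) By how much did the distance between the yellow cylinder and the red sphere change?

-1.4

The distance was about 6.2 in the first image and 4.8 in the second, so they moved 1.4 units closer together.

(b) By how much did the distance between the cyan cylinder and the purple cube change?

+0.4

Before: roughly 1.5 units apart; after: 1.9. That's 0.4 units further apart.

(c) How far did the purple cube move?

1.1

From (7.1, 2.8) to (7.6, 1.8), the purple cube covered √(0.5² + 1.0²) ≈ 1.1 units.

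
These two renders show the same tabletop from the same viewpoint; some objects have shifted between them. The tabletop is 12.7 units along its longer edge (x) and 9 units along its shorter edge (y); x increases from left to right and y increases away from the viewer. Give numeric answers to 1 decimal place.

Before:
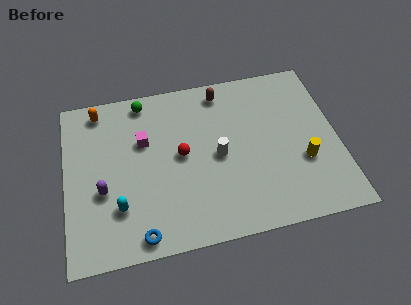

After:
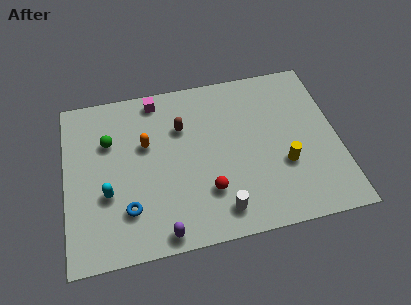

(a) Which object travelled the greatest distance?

the purple capsule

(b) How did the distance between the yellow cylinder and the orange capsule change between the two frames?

-3.7

The distance was about 10.4 in the first image and 6.7 in the second, so they moved 3.7 units closer together.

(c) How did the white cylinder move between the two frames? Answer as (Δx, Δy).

(-0.1, -2.9)

From the two frames, the white cylinder sits at roughly (7.1, 4.3) before and (7.0, 1.4) after.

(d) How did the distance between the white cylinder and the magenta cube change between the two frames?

+3.4

They were about 3.7 units apart before and 7.1 after — 3.4 units further apart.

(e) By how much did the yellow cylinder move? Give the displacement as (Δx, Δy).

(-0.9, 0.0)

From the two frames, the yellow cylinder sits at roughly (11.0, 3.2) before and (10.1, 3.2) after.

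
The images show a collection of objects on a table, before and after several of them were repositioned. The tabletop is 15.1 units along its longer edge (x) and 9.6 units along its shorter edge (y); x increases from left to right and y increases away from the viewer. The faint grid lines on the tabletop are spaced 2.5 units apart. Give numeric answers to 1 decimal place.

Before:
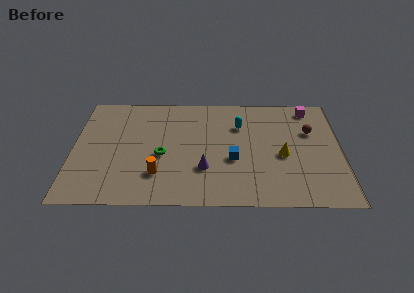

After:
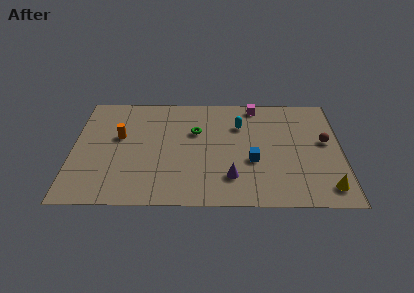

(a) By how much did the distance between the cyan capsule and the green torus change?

-2.6

Before: roughly 5.2 units apart; after: 2.6. That's 2.6 units closer together.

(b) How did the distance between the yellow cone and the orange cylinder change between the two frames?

+5.1

The distance was about 7.2 in the first image and 12.3 in the second, so they moved 5.1 units further apart.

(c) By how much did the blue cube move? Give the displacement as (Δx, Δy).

(1.1, -0.1)

The blue cube started near (9.0, 3.8) and ended near (10.1, 3.7).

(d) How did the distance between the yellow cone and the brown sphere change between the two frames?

+1.3

They were about 2.6 units apart before and 3.9 after — 1.3 units further apart.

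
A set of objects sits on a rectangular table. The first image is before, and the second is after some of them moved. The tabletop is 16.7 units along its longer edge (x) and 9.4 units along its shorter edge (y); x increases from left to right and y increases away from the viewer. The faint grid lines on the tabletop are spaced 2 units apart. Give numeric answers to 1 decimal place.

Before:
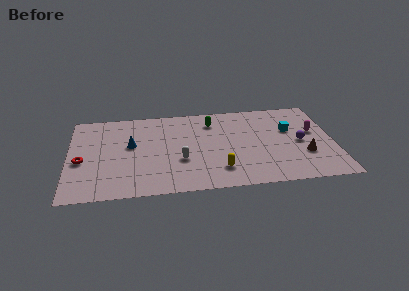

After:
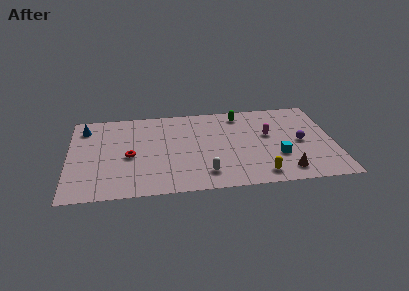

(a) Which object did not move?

the purple sphere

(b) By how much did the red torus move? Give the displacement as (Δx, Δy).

(3.0, 0.2)

The red torus was at about (0.8, 4.0) and moved to about (3.8, 4.2).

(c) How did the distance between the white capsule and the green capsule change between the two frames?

+2.1

The distance was about 4.5 in the first image and 6.6 in the second, so they moved 2.1 units further apart.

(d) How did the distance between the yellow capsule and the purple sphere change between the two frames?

-1.5

They were about 5.7 units apart before and 4.2 after — 1.5 units closer together.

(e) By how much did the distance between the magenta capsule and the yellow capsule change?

-2.7

The distance was about 7.0 in the first image and 4.3 in the second, so they moved 2.7 units closer together.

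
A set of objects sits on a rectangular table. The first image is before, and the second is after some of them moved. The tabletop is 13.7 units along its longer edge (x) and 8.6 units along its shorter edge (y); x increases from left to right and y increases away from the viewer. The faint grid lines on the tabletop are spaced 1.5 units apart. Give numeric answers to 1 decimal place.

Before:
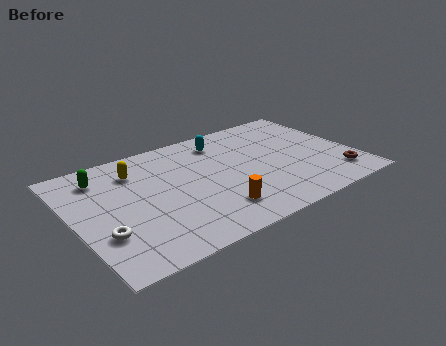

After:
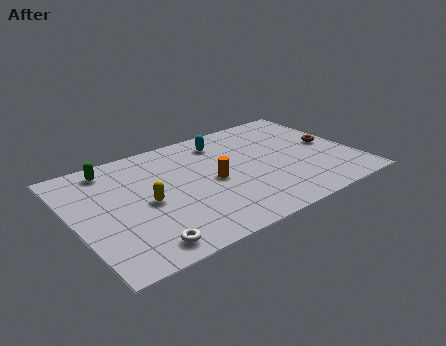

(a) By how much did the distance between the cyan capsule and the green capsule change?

-0.5

The distance was about 6.0 in the first image and 5.5 in the second, so they moved 0.5 units closer together.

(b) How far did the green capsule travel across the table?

0.7

The green capsule moved from about (1.7, 6.9) to (2.2, 7.4), a distance of √(0.5² + 0.5²) ≈ 0.7.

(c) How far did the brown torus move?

2.7

The brown torus was near (12.5, 1.7) before and (12.7, 4.4) after, so it travelled √(0.2² + 2.7²) ≈ 2.7 units.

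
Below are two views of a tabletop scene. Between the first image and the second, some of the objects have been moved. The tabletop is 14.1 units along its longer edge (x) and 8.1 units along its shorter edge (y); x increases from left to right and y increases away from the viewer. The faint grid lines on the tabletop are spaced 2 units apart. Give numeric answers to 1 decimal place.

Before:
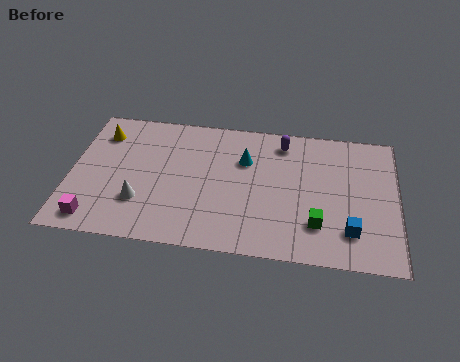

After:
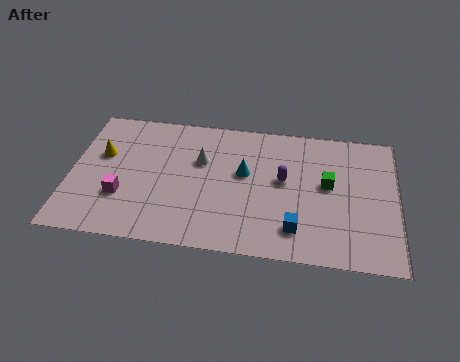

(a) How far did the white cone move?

3.8

The white cone moved from about (3.1, 2.4) to (5.6, 5.2), a distance of √(2.5² + 2.8²) ≈ 3.8.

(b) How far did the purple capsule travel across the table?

2.3

The purple capsule moved from about (9.1, 6.8) to (9.2, 4.5), a distance of √(0.1² + 2.3²) ≈ 2.3.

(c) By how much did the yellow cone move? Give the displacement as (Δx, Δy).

(0.1, -1.3)

The yellow cone was at about (1.2, 6.3) and moved to about (1.3, 5.0).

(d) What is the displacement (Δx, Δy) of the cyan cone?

(0.0, -0.8)

The cyan cone was at about (7.5, 5.5) and moved to about (7.5, 4.7).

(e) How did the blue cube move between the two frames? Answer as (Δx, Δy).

(-2.3, -0.2)

From the two frames, the blue cube sits at roughly (12.1, 1.9) before and (9.8, 1.7) after.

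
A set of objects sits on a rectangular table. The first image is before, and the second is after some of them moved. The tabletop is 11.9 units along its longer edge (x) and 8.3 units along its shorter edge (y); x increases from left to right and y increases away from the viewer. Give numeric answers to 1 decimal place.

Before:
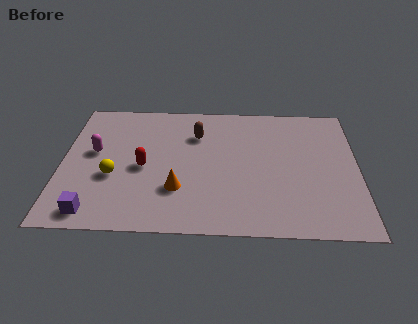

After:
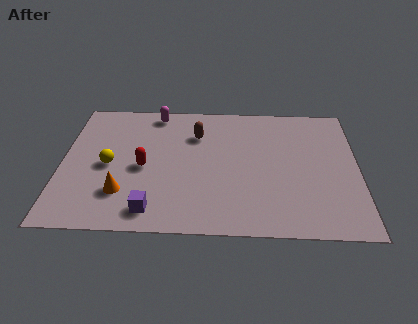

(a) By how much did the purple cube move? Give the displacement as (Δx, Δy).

(2.3, 0.2)

From the two frames, the purple cube sits at roughly (1.4, 1.0) before and (3.7, 1.2) after.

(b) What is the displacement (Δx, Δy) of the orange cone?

(-2.2, -0.3)

The orange cone was at about (4.7, 2.5) and moved to about (2.5, 2.2).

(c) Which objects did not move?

the brown capsule and the red capsule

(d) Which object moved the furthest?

the magenta capsule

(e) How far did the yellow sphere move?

0.7

The yellow sphere moved from about (2.1, 3.2) to (1.9, 3.9), a distance of √(0.2² + 0.7²) ≈ 0.7.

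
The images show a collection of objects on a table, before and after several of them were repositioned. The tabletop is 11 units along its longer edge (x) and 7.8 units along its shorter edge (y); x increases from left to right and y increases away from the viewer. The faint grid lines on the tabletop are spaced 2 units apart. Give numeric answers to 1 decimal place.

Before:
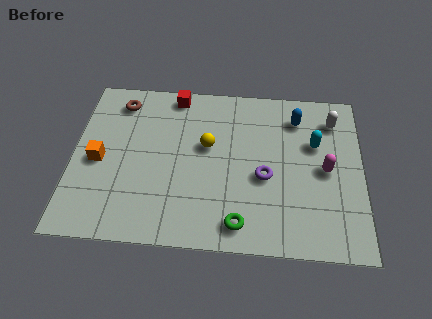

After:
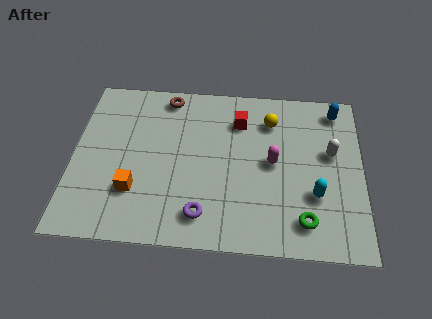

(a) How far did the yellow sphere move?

2.8

The yellow sphere was near (5.1, 4.6) before and (7.5, 6.0) after, so it travelled √(2.4² + 1.4²) ≈ 2.8 units.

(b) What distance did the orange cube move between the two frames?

1.9

The orange cube moved from about (1.0, 3.6) to (2.4, 2.3), a distance of √(1.4² + 1.3²) ≈ 1.9.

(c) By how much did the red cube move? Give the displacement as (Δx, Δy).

(2.5, -1.1)

The red cube started near (3.8, 7.0) and ended near (6.3, 5.9).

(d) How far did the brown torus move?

1.8

The brown torus was near (1.7, 6.5) before and (3.5, 6.9) after, so it travelled √(1.8² + 0.4²) ≈ 1.8 units.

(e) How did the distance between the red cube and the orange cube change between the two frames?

+0.9

They were about 4.4 units apart before and 5.3 after — 0.9 units further apart.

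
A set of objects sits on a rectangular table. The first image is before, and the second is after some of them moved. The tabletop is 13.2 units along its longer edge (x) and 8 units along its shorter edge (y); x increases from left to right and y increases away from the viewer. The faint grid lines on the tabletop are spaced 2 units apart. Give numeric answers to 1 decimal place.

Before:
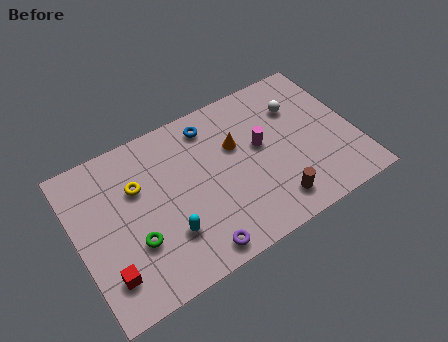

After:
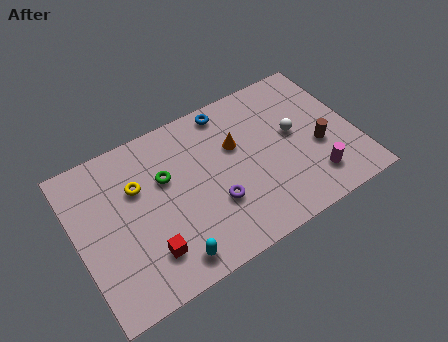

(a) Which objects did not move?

the orange cone and the yellow torus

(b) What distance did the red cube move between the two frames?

1.9

The red cube was near (1.1, 1.8) before and (3.0, 1.9) after, so it travelled √(1.9² + 0.1²) ≈ 1.9 units.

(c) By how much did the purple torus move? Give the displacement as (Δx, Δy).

(1.2, 1.8)

The purple torus started near (5.1, 0.9) and ended near (6.3, 2.7).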